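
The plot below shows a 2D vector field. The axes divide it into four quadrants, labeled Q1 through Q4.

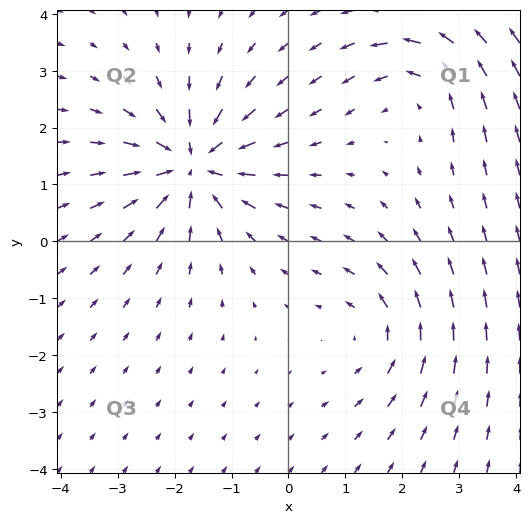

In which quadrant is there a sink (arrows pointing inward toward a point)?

Q2

The sink sits at approximately (-1.7, 1.3), which lies in quadrant Q2. The divergence there is about -5, negative as expected for a sink.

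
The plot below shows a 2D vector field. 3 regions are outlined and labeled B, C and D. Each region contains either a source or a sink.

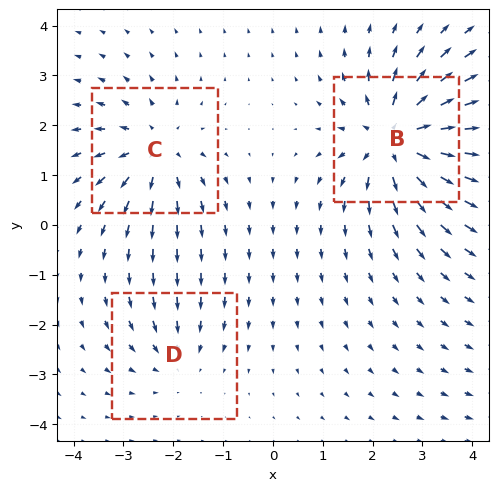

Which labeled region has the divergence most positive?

Divergence at each region's feature centre — B: about +5, C: about +3, D: about -2. Region B is most positive.

B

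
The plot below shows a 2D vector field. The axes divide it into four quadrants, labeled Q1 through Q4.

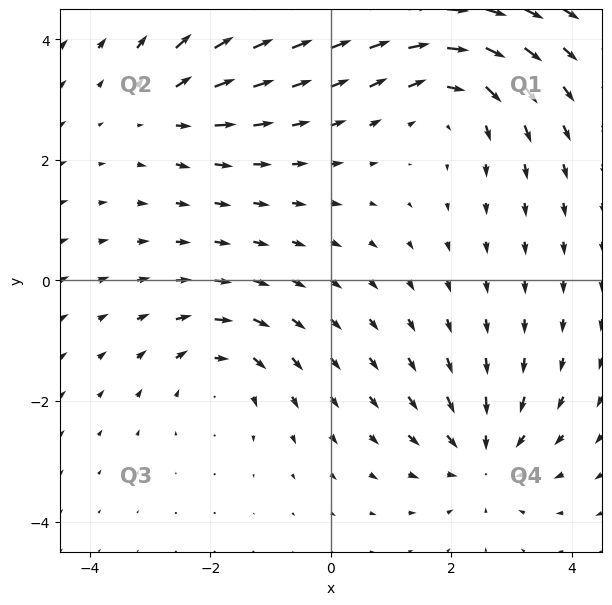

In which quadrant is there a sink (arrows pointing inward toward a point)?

The sink sits at approximately (2.5, -3.0), which lies in quadrant Q4. The divergence there is about -5, negative as expected for a sink.

Q4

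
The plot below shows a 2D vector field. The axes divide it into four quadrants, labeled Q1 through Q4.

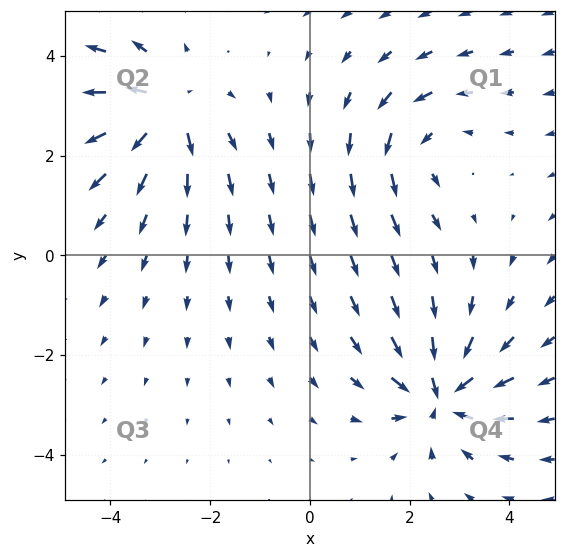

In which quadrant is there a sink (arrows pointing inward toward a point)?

Q4

The sink sits at approximately (2.6, -2.8), which lies in quadrant Q4. The divergence there is about -5, negative as expected for a sink.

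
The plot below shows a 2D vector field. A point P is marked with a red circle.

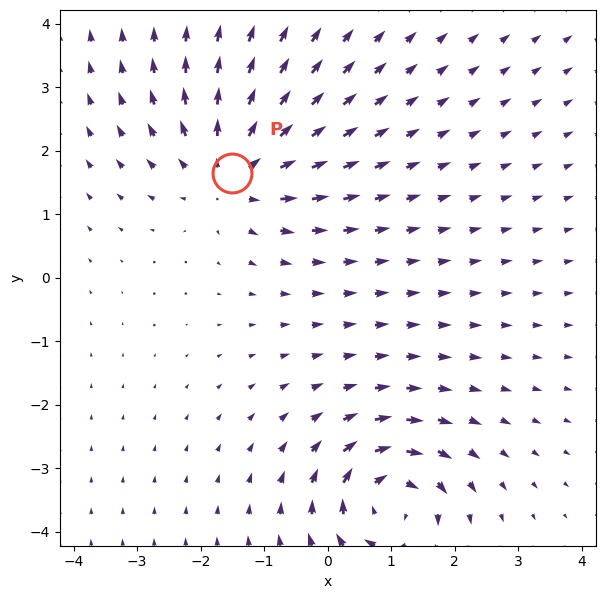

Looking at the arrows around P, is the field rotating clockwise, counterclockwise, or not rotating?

not rotating

Near P at (-1.5, 1.7) the arrows show no circulation. The curl there is ≈0.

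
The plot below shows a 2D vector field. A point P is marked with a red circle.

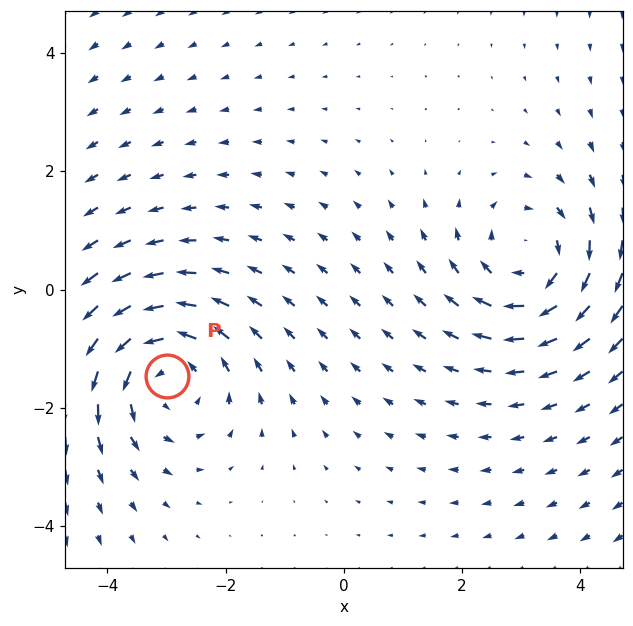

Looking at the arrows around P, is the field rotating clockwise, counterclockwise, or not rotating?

Near P at (-3.0, -1.5) the arrows circulate counterclockwise. The curl (z-component) there is about +3; positive curl means counterclockwise rotation.

counterclockwise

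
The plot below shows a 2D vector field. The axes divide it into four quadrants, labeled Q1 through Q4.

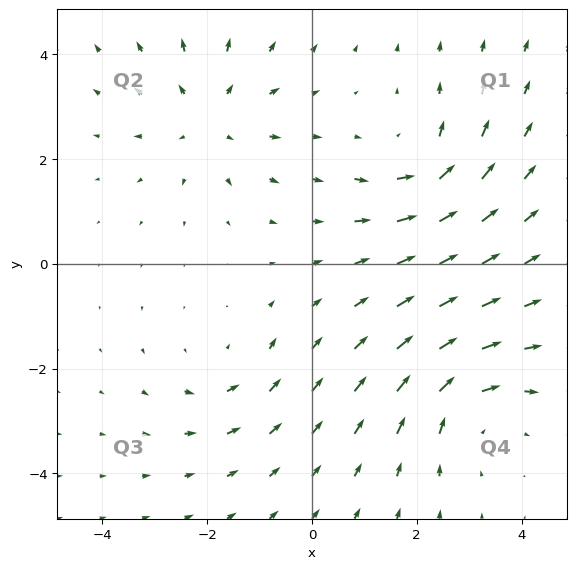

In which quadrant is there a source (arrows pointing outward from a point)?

Q2

The source sits at approximately (-2.0, 2.8), which lies in quadrant Q2. The divergence there is about +4, positive as expected for a source.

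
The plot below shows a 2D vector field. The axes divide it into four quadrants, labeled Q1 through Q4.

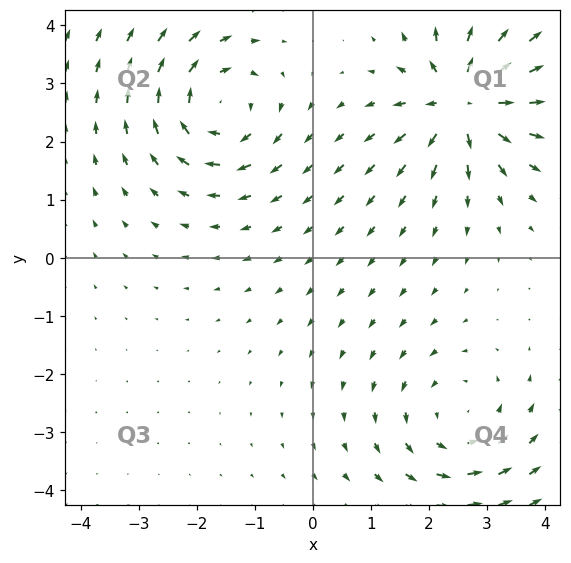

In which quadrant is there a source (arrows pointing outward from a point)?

Q1

The source sits at approximately (2.6, 2.7), which lies in quadrant Q1. The divergence there is about +5, positive as expected for a source.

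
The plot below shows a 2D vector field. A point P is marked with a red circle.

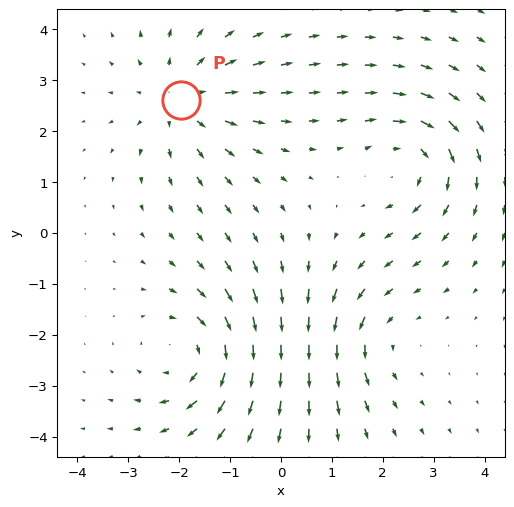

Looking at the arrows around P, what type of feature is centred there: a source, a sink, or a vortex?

At P (-2.0, 2.6) the arrows spread outward. Divergence about +4, curl ≈0 — positive divergence with near-zero curl is a source.

source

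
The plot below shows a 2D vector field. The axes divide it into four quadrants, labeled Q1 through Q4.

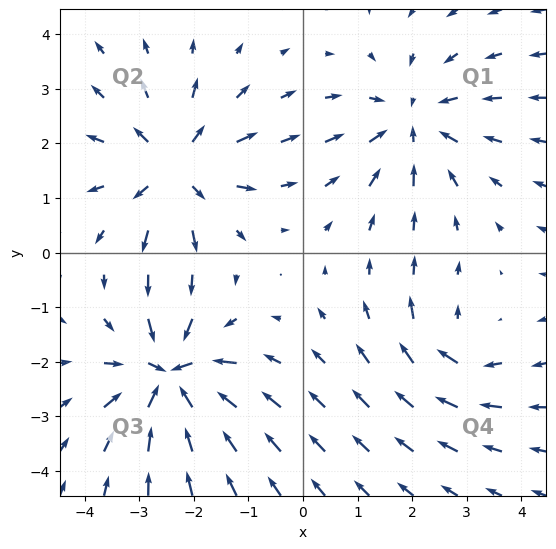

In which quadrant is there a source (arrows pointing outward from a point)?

The source sits at approximately (-2.4, 1.6), which lies in quadrant Q2. The divergence there is about +5, positive as expected for a source.

Q2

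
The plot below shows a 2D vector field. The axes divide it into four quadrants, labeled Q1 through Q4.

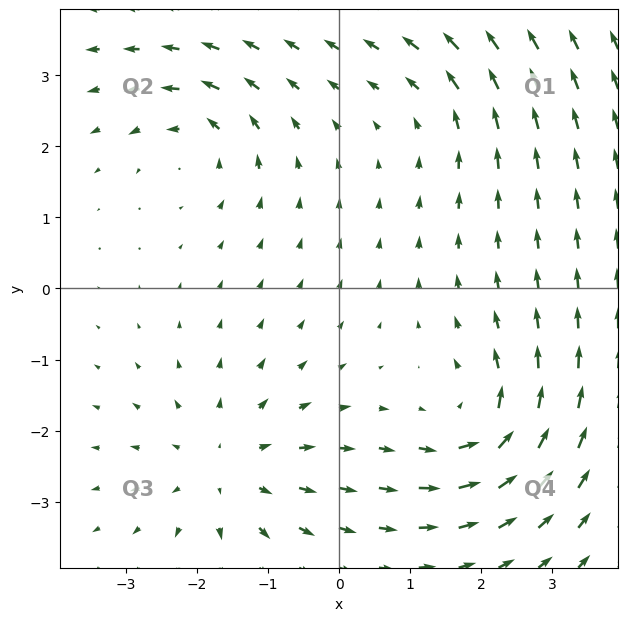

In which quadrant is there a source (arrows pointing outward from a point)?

The source sits at approximately (-1.6, -2.5), which lies in quadrant Q3. The divergence there is about +4, positive as expected for a source.

Q3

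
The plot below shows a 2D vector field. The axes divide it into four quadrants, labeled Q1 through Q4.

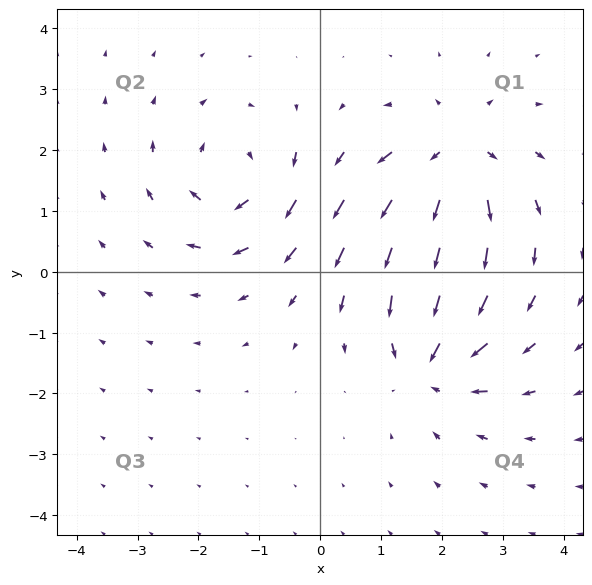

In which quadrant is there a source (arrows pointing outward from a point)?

Q1

The source sits at approximately (2.2, 1.9), which lies in quadrant Q1. The divergence there is about +5, positive as expected for a source.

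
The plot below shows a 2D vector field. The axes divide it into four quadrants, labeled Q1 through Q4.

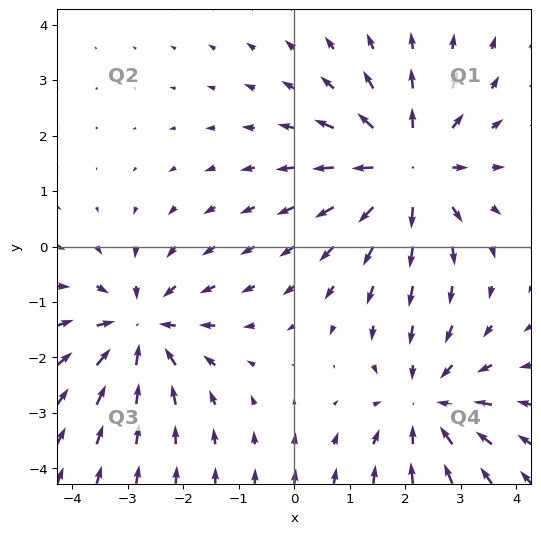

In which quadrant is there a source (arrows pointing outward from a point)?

Q1

The source sits at approximately (2.0, 1.4), which lies in quadrant Q1. The divergence there is about +4, positive as expected for a source.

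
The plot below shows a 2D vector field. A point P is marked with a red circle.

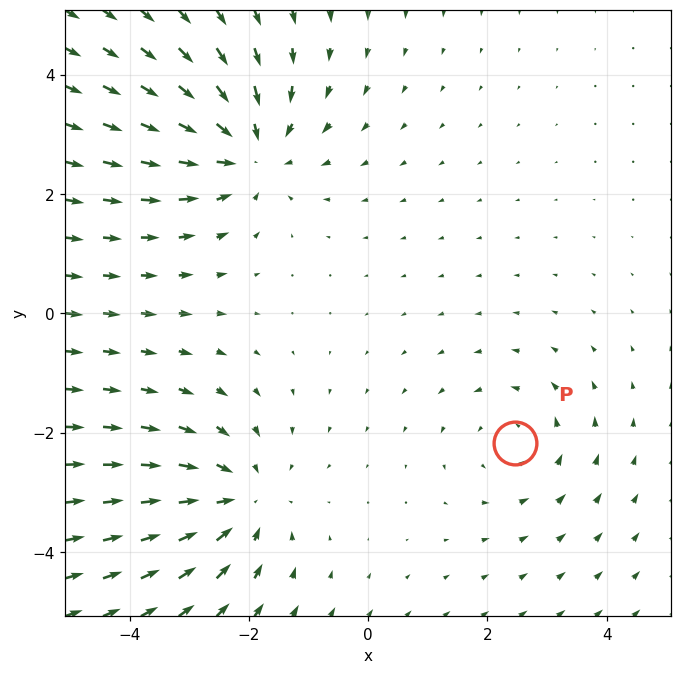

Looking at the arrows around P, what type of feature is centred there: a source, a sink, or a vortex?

vortex

At P (2.5, -2.2) the arrows circulate counterclockwise. Divergence ≈0, curl about +2 — near-zero divergence with nonzero curl is a vortex.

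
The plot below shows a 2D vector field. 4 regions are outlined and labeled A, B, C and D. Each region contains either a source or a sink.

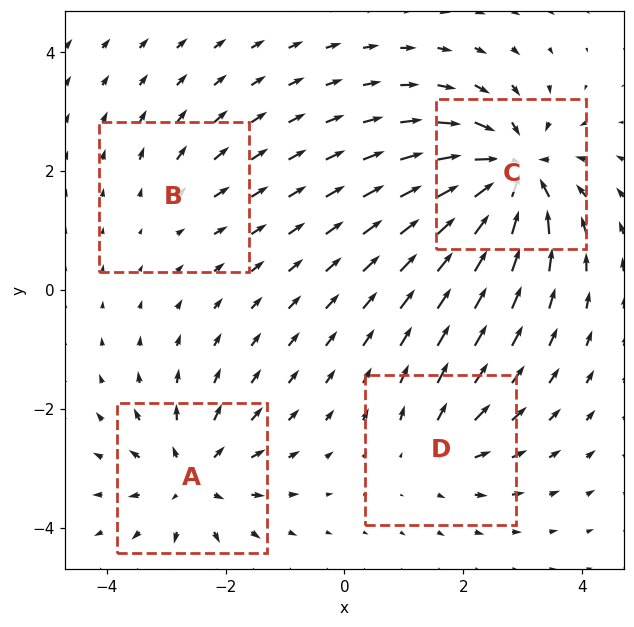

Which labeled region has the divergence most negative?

Divergence at each region's feature centre — A: about +6, B: about +2, C: about -9, D: about +4. Region C is most negative.

C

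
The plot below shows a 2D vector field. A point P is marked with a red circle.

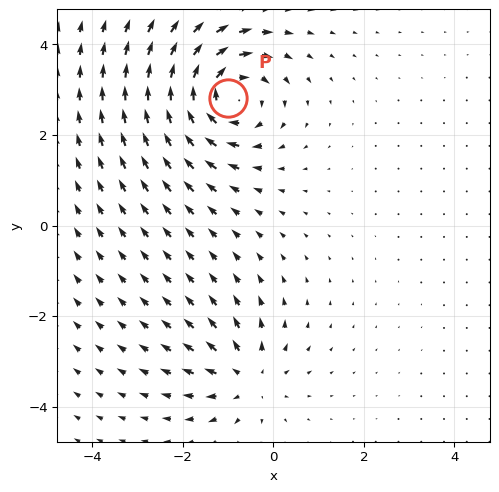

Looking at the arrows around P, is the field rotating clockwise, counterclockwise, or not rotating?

clockwise

Near P at (-1.0, 2.8) the arrows circulate clockwise. The curl (z-component) there is about -5; negative curl means clockwise rotation.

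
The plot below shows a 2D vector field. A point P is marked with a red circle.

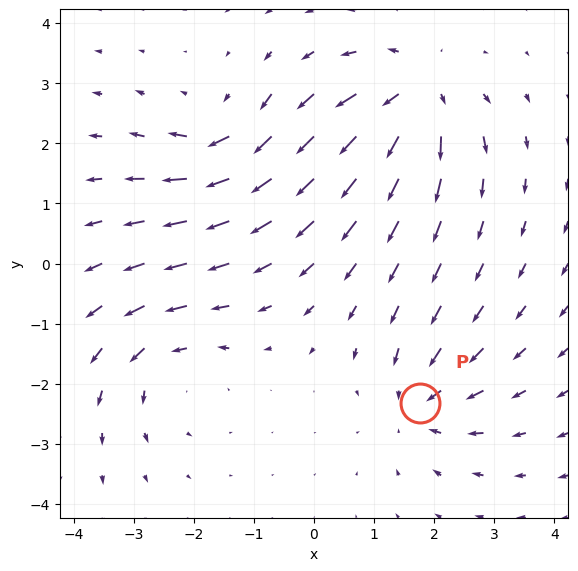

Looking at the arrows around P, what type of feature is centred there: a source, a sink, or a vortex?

sink

At P (1.8, -2.3) the arrows converge inward. Divergence about -4, curl ≈0 — negative divergence with near-zero curl is a sink.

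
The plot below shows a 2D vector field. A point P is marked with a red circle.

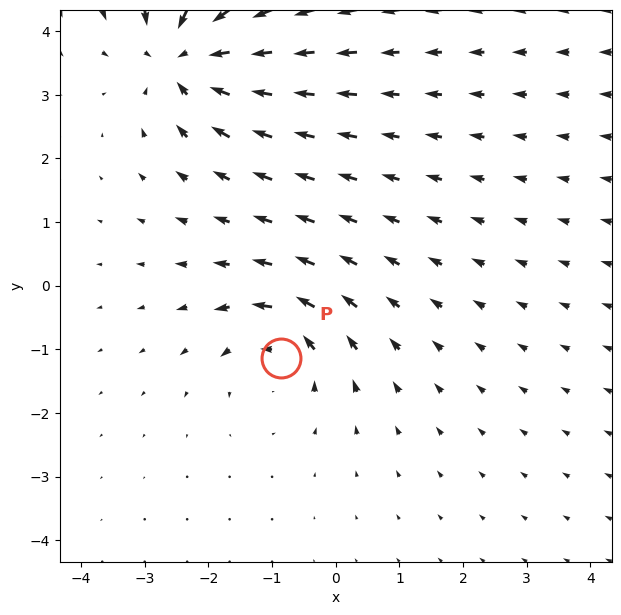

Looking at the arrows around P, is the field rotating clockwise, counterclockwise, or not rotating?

counterclockwise

Near P at (-0.9, -1.1) the arrows circulate counterclockwise. The curl (z-component) there is about +4; positive curl means counterclockwise rotation.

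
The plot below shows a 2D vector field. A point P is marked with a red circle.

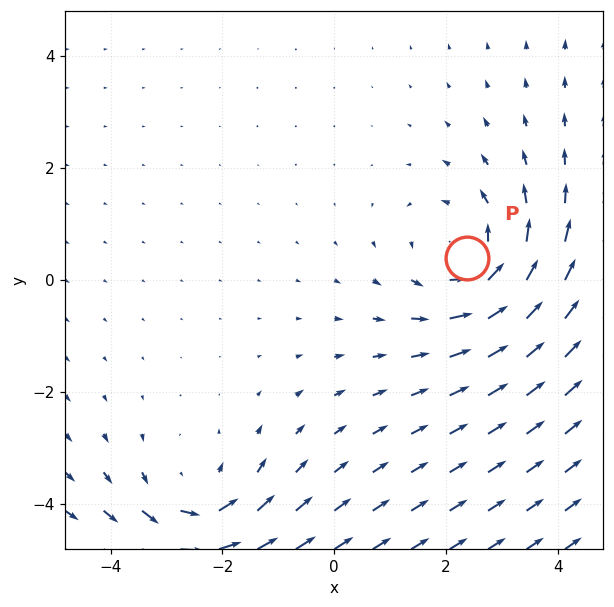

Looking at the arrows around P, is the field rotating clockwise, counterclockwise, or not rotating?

Near P at (2.4, 0.4) the arrows circulate counterclockwise. The curl (z-component) there is about +3; positive curl means counterclockwise rotation.

counterclockwise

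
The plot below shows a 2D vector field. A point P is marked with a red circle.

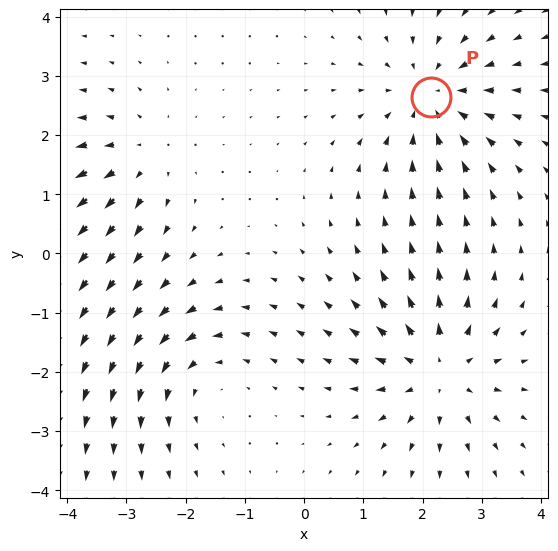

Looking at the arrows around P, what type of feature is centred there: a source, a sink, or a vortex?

At P (2.1, 2.6) the arrows converge inward. Divergence about -4, curl ≈0 — negative divergence with near-zero curl is a sink.

sink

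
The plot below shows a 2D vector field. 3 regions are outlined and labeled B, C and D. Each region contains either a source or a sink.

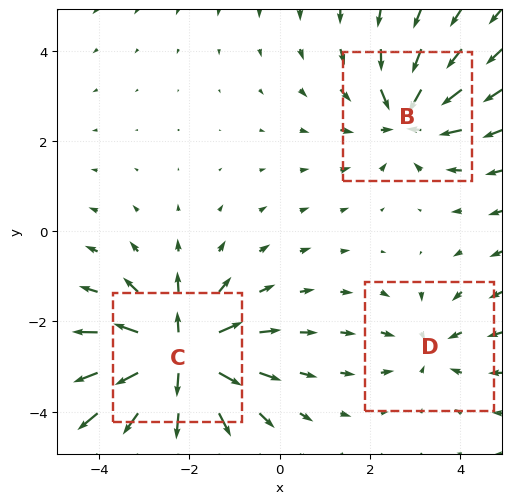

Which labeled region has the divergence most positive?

C

Divergence at each region's feature centre — B: about -3, C: about +5, D: about -2. Region C is most positive.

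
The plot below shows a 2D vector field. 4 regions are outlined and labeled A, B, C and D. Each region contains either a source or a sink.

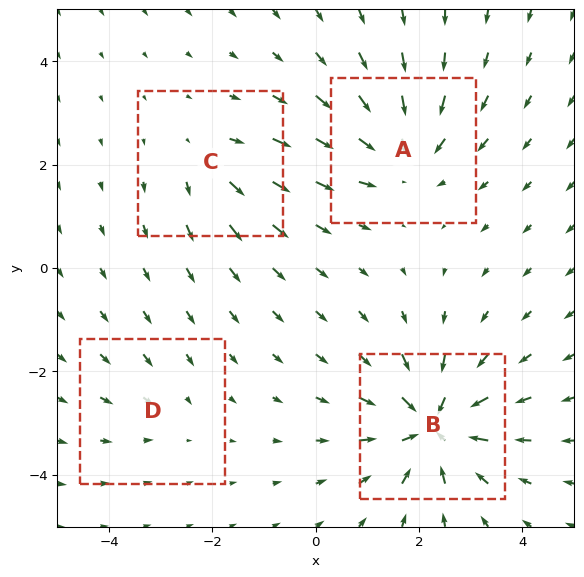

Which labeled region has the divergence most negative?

Divergence at each region's feature centre — A: about -5, B: about -8, C: about +3, D: about -2. Region B is most negative.

B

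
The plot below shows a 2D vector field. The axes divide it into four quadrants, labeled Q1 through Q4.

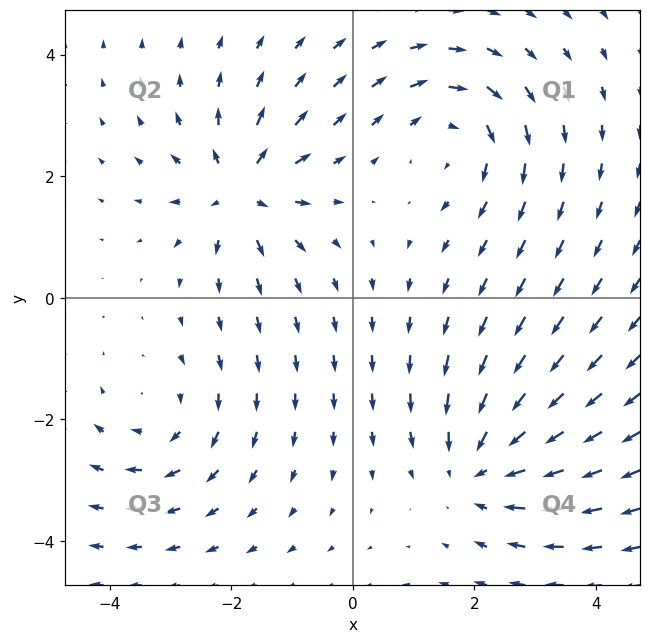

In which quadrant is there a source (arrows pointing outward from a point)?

The source sits at approximately (-1.8, 1.8), which lies in quadrant Q2. The divergence there is about +5, positive as expected for a source.

Q2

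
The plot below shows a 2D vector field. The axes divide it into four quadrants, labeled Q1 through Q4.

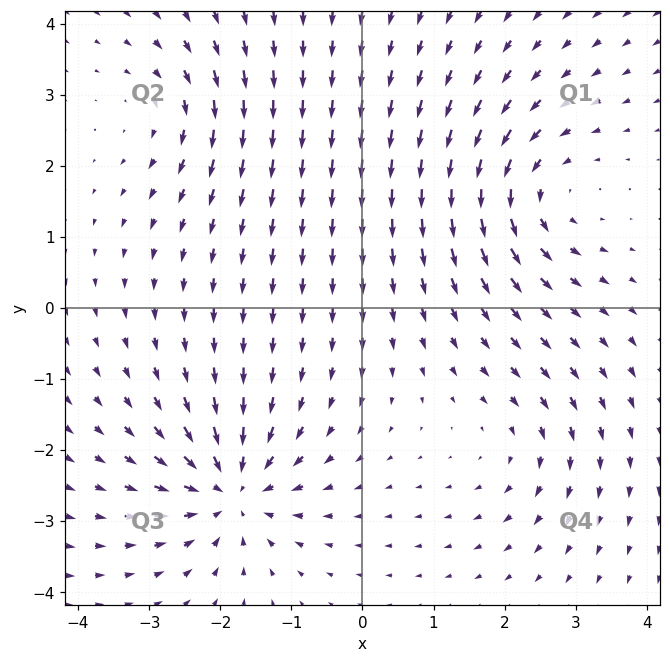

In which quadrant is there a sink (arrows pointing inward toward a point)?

Q3

The sink sits at approximately (-1.8, -2.6), which lies in quadrant Q3. The divergence there is about -7, negative as expected for a sink.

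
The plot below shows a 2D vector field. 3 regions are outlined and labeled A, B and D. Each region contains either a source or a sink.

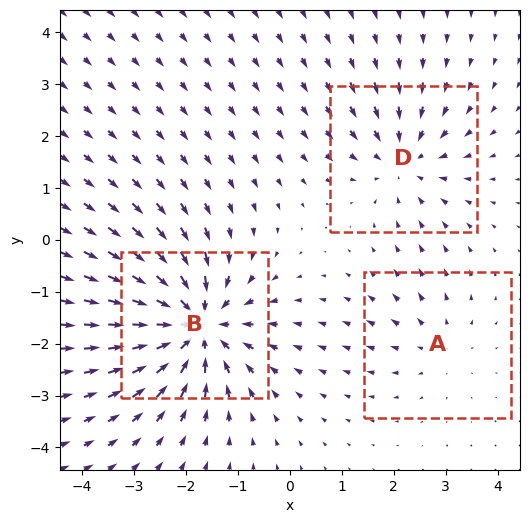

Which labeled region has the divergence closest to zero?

A

Divergence at each region's feature centre — A: about +2, B: about -5, D: about -3. Region A is closest to zero.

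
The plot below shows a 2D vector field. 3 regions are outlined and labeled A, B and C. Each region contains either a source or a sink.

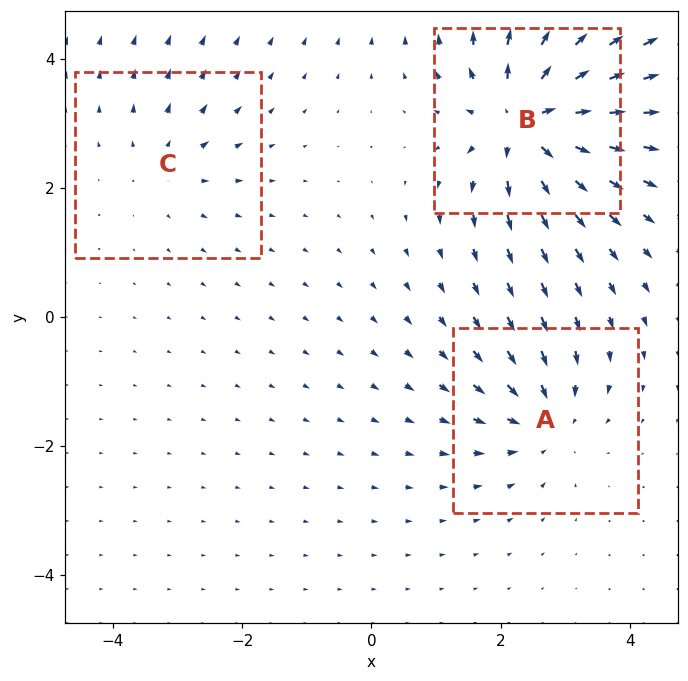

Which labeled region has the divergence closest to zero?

C

Divergence at each region's feature centre — A: about -4, B: about +6, C: about +2. Region C is closest to zero.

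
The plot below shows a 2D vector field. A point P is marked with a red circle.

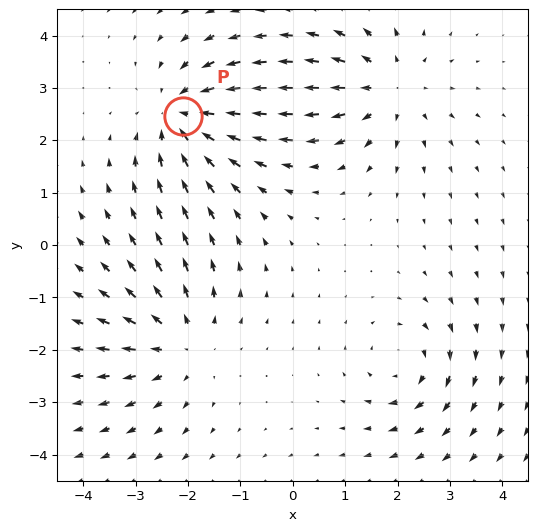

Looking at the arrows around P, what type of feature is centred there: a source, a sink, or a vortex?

sink

At P (-2.1, 2.5) the arrows converge inward. Divergence about -5, curl ≈0 — negative divergence with near-zero curl is a sink.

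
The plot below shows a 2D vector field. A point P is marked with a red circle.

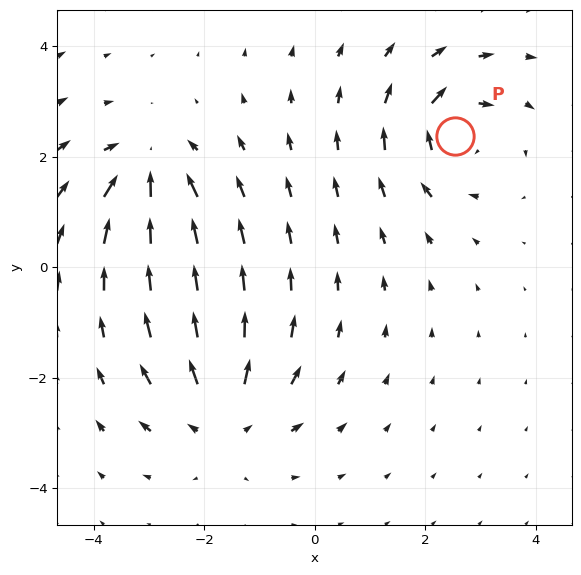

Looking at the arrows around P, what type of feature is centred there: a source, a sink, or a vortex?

vortex

At P (2.5, 2.4) the arrows circulate clockwise. Divergence ≈0, curl about -4 — near-zero divergence with nonzero curl is a vortex.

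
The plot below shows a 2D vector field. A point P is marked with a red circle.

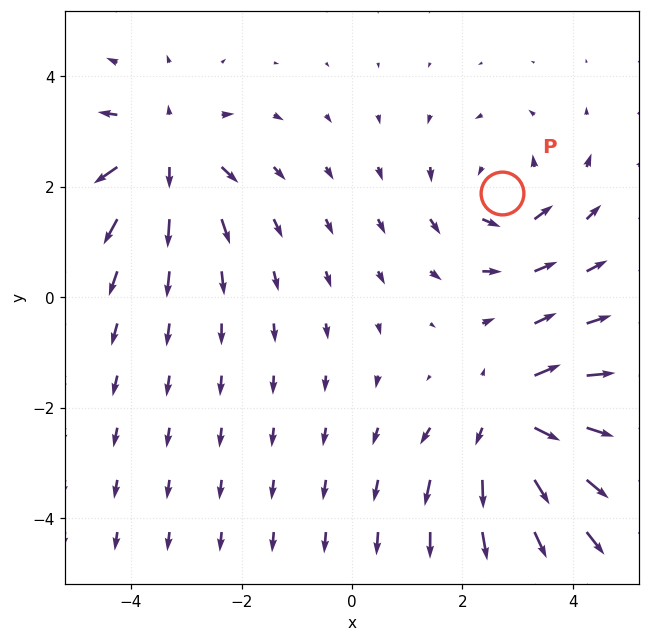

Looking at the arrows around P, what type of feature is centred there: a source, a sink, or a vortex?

At P (2.7, 1.9) the arrows circulate counterclockwise. Divergence ≈0, curl about +3 — near-zero divergence with nonzero curl is a vortex.

vortex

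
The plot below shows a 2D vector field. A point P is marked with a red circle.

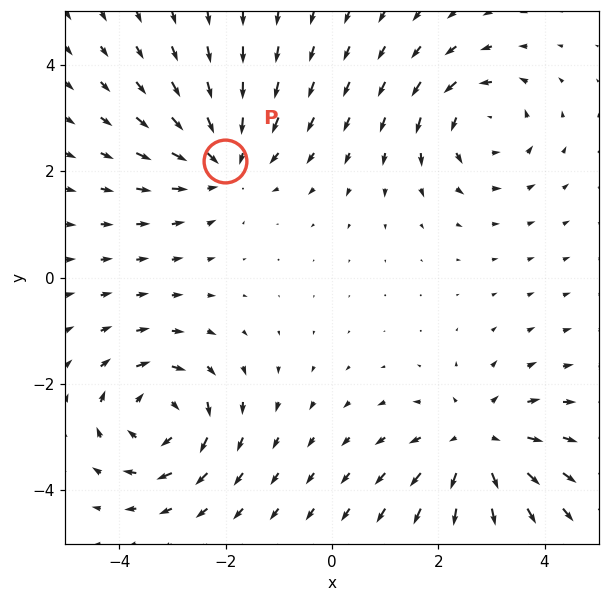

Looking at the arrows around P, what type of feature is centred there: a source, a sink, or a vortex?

sink

At P (-2.0, 2.2) the arrows converge inward. Divergence about -4, curl ≈0 — negative divergence with near-zero curl is a sink.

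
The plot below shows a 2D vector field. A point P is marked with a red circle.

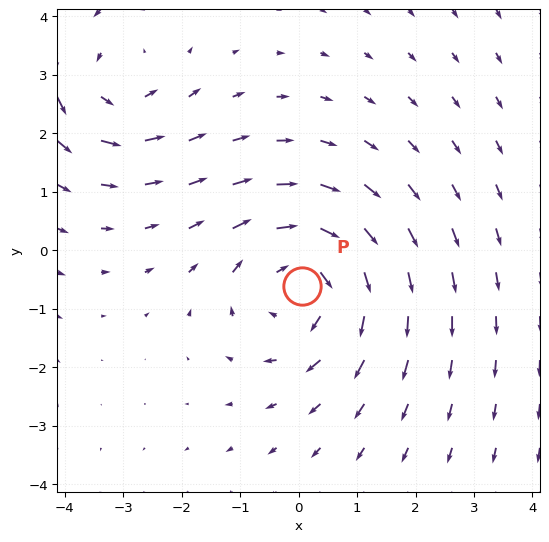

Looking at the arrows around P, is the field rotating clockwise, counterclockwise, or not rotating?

clockwise

Near P at (0.1, -0.6) the arrows circulate clockwise. The curl (z-component) there is about -3; negative curl means clockwise rotation.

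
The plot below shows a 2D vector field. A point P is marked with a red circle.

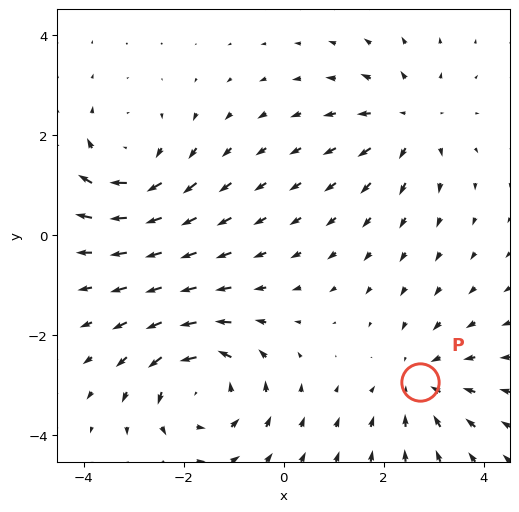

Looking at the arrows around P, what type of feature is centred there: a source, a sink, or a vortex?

sink

At P (2.7, -2.9) the arrows converge inward. Divergence about -3, curl ≈0 — negative divergence with near-zero curl is a sink.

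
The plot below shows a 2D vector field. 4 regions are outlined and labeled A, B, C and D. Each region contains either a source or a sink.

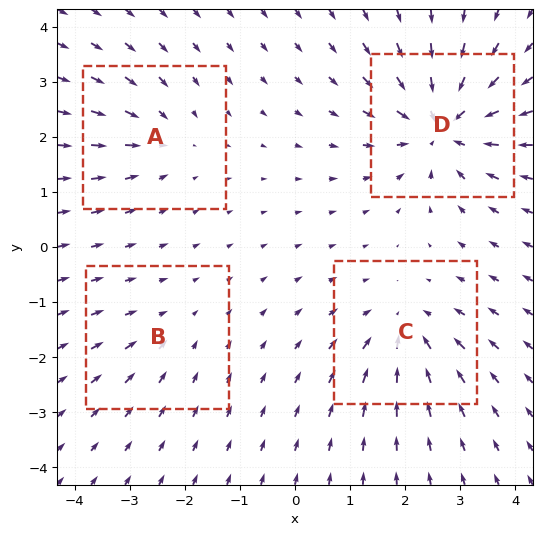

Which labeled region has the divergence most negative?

D

Divergence at each region's feature centre — A: about -4, B: about -2, C: about -5, D: about -8. Region D is most negative.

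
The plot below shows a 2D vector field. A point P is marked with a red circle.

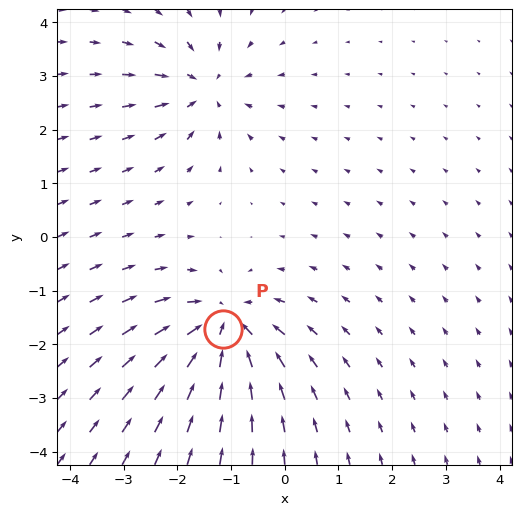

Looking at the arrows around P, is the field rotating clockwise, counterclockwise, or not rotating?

Near P at (-1.1, -1.7) the arrows show no circulation. The curl there is ≈0.

not rotating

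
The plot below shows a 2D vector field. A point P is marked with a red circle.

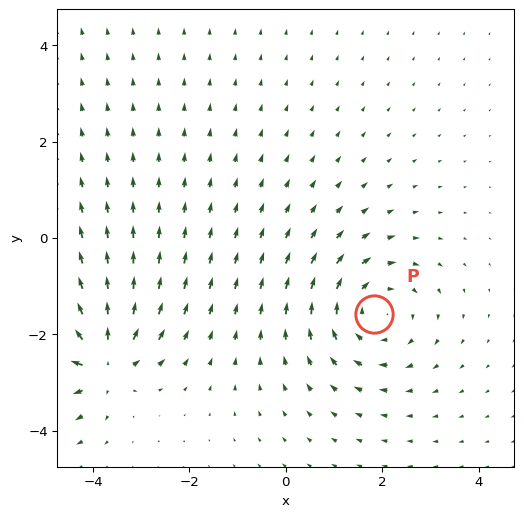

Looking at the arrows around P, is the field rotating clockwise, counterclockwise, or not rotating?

Near P at (1.8, -1.6) the arrows circulate clockwise. The curl (z-component) there is about -4; negative curl means clockwise rotation.

clockwise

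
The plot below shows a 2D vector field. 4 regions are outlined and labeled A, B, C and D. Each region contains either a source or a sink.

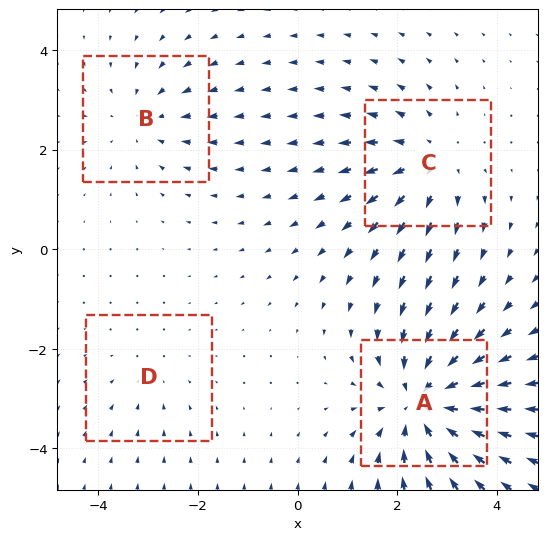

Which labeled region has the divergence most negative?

Divergence at each region's feature centre — A: about -6, B: about -3, C: about +4, D: about -2. Region A is most negative.

A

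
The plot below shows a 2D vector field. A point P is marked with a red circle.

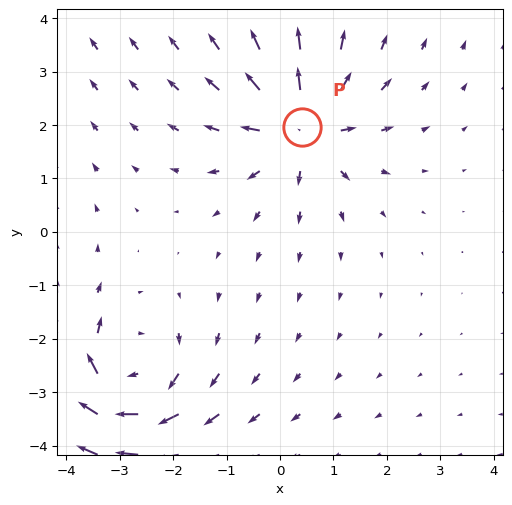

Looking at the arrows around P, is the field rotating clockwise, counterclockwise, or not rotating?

Near P at (0.4, 2.0) the arrows show no circulation. The curl there is ≈0.

not rotating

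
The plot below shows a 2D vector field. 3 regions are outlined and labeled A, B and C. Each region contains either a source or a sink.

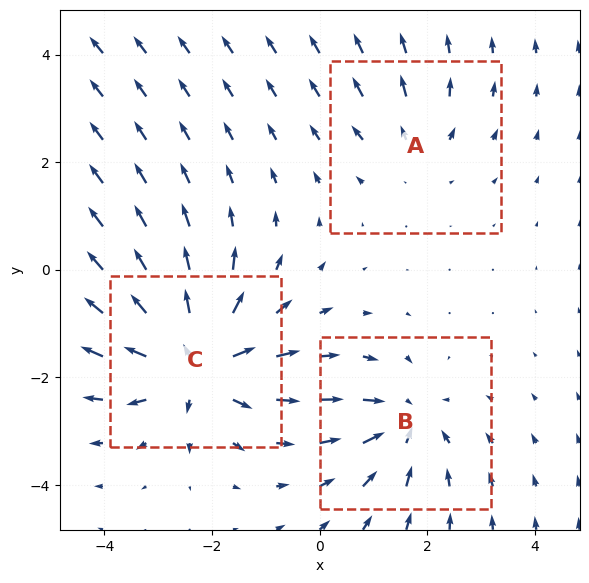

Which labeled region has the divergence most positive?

Divergence at each region's feature centre — A: about +2, B: about -3, C: about +5. Region C is most positive.

C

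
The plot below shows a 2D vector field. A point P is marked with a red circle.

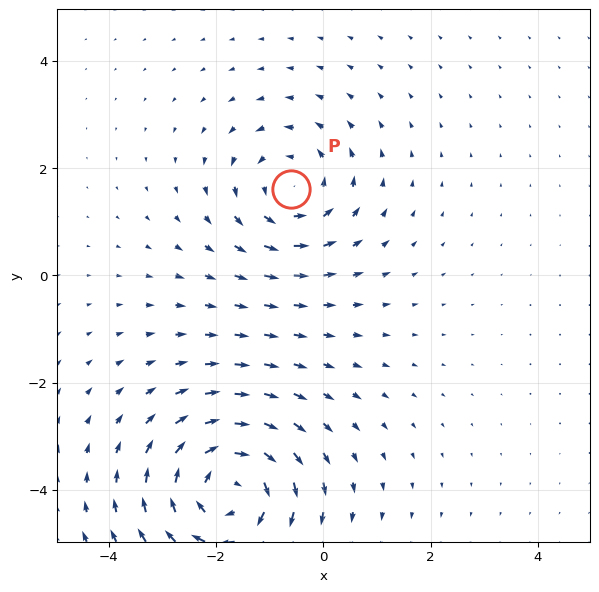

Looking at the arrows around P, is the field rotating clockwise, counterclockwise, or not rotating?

Near P at (-0.6, 1.6) the arrows circulate counterclockwise. The curl (z-component) there is about +3; positive curl means counterclockwise rotation.

counterclockwise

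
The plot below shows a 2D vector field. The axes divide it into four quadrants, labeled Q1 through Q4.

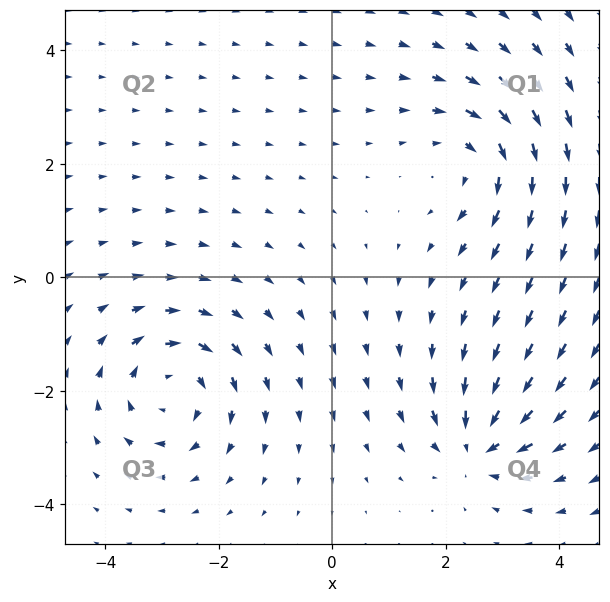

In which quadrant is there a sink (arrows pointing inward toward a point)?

The sink sits at approximately (2.6, -3.0), which lies in quadrant Q4. The divergence there is about -4, negative as expected for a sink.

Q4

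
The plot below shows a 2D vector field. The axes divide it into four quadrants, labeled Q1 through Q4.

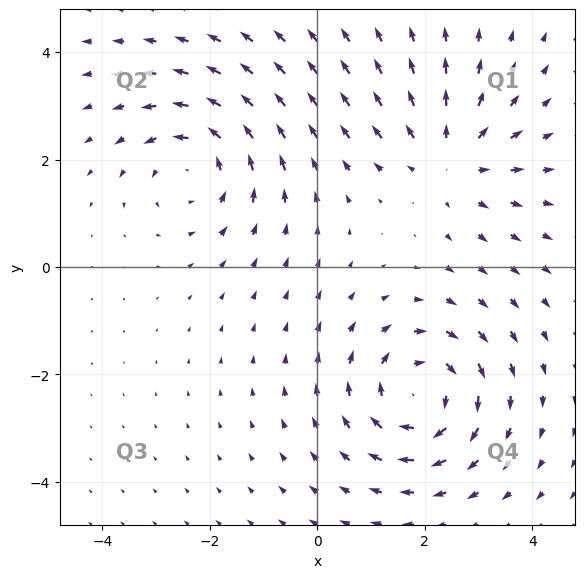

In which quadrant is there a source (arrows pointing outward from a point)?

Q1

The source sits at approximately (2.5, 2.0), which lies in quadrant Q1. The divergence there is about +2, positive as expected for a source.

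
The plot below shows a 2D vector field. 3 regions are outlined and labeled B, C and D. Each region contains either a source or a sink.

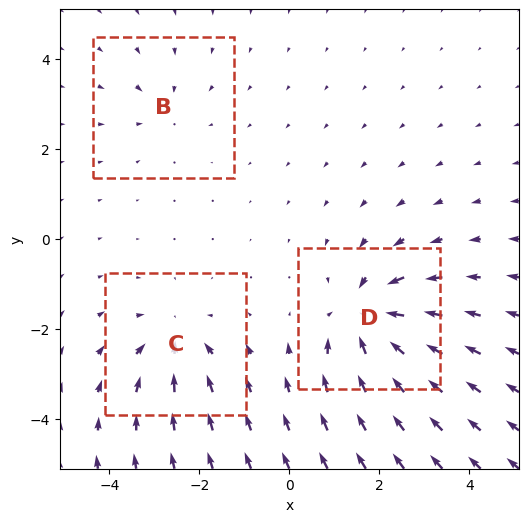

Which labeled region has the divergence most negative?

Divergence at each region's feature centre — B: about -2, C: about -4, D: about -6. Region D is most negative.

D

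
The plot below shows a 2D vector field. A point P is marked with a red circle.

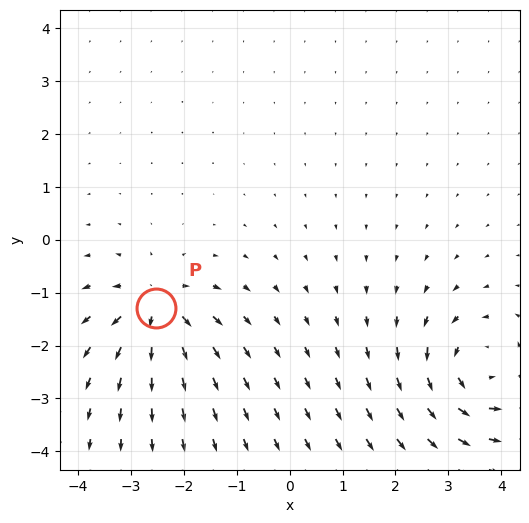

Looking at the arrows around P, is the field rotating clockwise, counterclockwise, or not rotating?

not rotating

Near P at (-2.5, -1.3) the arrows show no circulation. The curl there is ≈0.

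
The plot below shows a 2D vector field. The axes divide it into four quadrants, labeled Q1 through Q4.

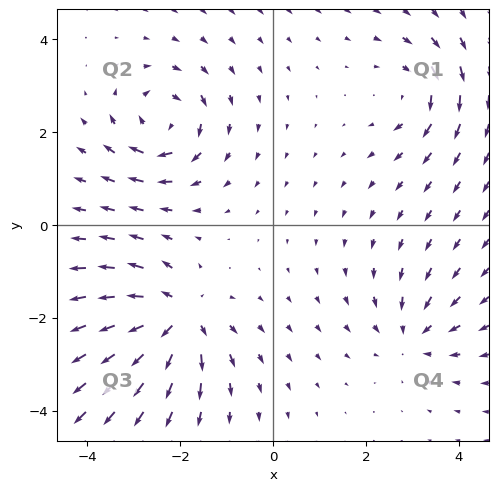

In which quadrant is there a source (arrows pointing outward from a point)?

Q3

The source sits at approximately (-2.0, -2.0), which lies in quadrant Q3. The divergence there is about +5, positive as expected for a source.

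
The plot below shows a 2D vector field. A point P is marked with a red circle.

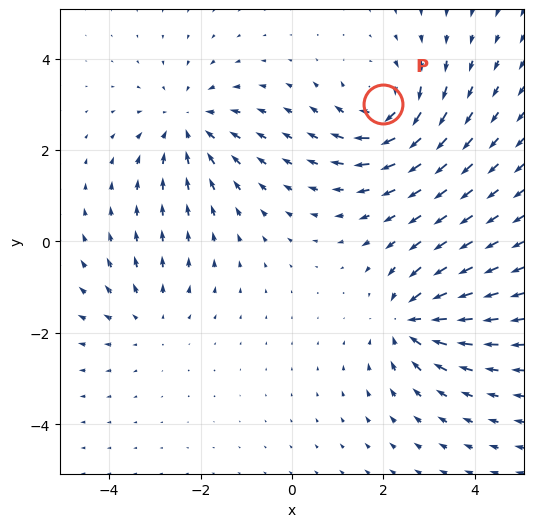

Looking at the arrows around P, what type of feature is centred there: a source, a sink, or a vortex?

At P (2.0, 3.0) the arrows circulate clockwise. Divergence ≈0, curl about -6 — near-zero divergence with nonzero curl is a vortex.

vortex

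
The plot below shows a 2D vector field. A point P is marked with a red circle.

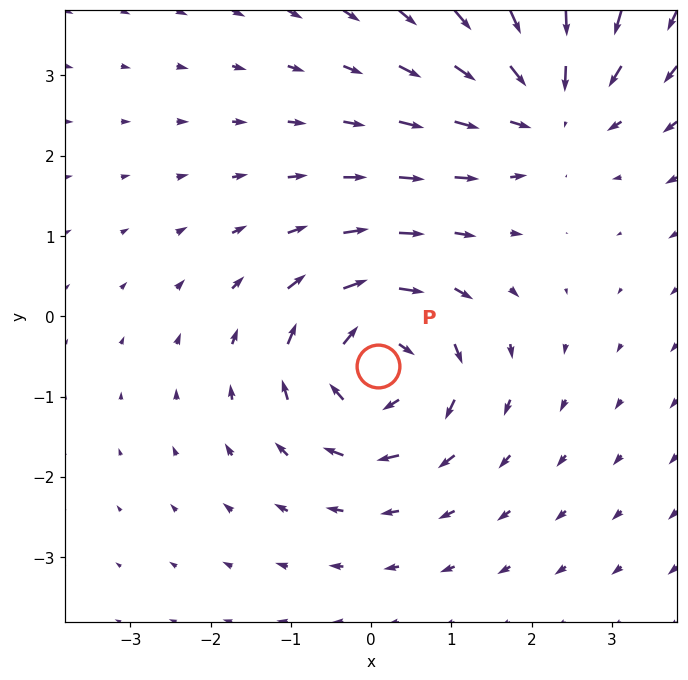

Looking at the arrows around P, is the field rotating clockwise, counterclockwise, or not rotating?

Near P at (0.1, -0.6) the arrows circulate clockwise. The curl (z-component) there is about -4; negative curl means clockwise rotation.

clockwise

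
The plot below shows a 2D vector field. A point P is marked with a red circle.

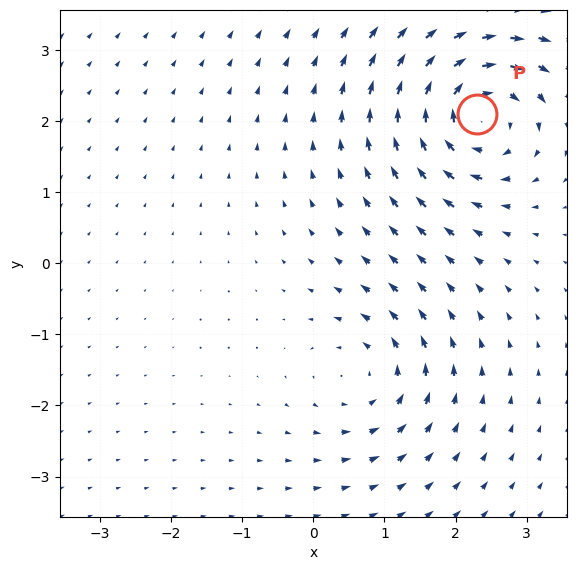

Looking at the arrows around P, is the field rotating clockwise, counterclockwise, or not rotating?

clockwise

Near P at (2.3, 2.1) the arrows circulate clockwise. The curl (z-component) there is about -6; negative curl means clockwise rotation.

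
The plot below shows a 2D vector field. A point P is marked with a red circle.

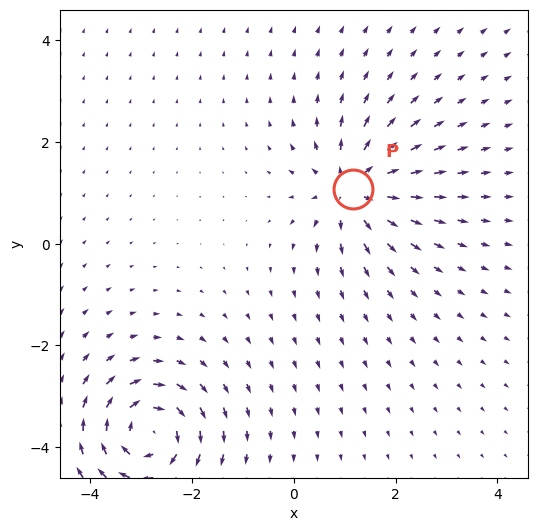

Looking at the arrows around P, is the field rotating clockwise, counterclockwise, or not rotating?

Near P at (1.2, 1.1) the arrows show no circulation. The curl there is ≈0.

not rotating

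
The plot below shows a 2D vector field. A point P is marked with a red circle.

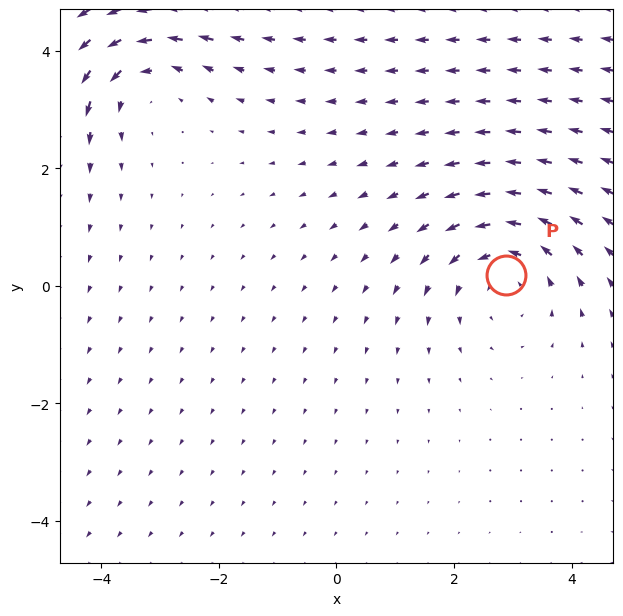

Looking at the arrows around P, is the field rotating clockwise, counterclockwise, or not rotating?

Near P at (2.9, 0.2) the arrows circulate counterclockwise. The curl (z-component) there is about +3; positive curl means counterclockwise rotation.

counterclockwise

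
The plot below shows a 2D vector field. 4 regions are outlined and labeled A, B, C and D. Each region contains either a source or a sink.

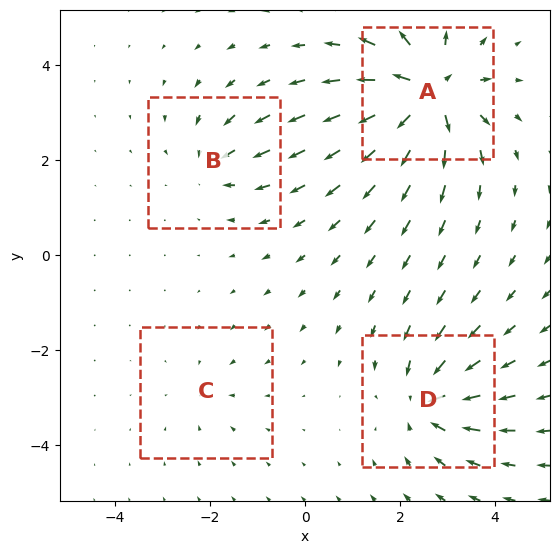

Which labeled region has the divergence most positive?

Divergence at each region's feature centre — A: about +9, B: about -4, C: about -2, D: about -6. Region A is most positive.

A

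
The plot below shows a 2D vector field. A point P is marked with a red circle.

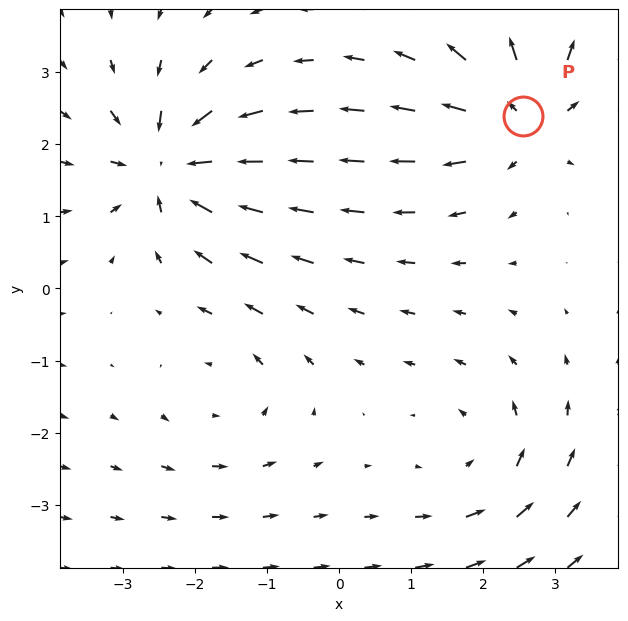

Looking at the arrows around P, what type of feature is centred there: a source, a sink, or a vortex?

At P (2.5, 2.4) the arrows spread outward. Divergence about +4, curl ≈0 — positive divergence with near-zero curl is a source.

source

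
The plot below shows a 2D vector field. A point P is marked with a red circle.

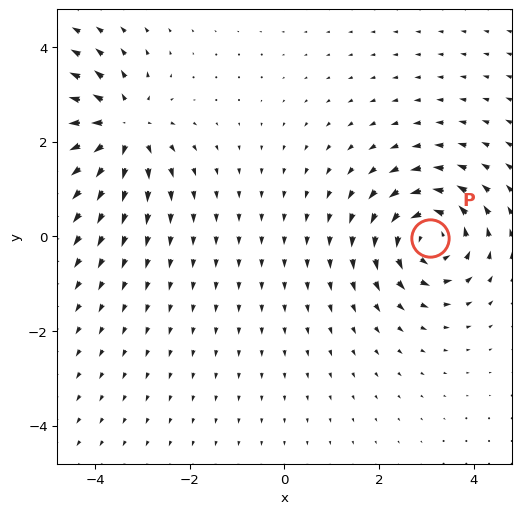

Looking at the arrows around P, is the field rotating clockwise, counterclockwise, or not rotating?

Near P at (3.1, -0.0) the arrows circulate counterclockwise. The curl (z-component) there is about +6; positive curl means counterclockwise rotation.

counterclockwise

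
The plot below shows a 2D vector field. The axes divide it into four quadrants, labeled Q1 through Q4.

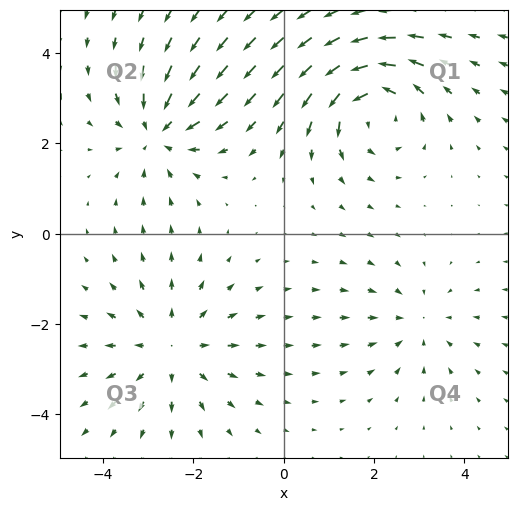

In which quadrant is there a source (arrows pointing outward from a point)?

The source sits at approximately (-2.5, -2.5), which lies in quadrant Q3. The divergence there is about +3, positive as expected for a source.

Q3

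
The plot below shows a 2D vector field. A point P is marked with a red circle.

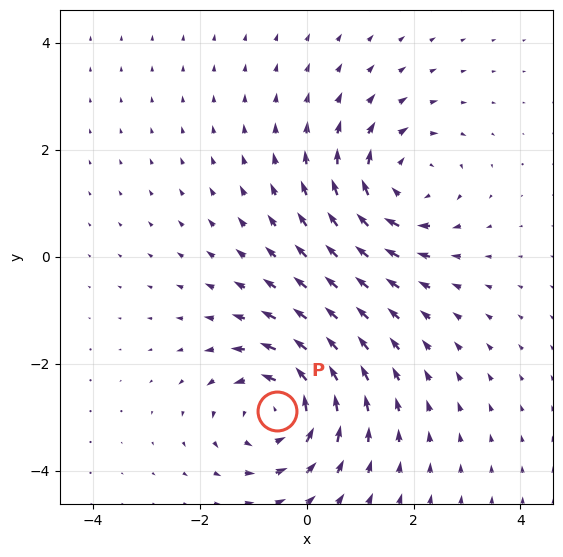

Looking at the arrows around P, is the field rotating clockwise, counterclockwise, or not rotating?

counterclockwise

Near P at (-0.6, -2.9) the arrows circulate counterclockwise. The curl (z-component) there is about +5; positive curl means counterclockwise rotation.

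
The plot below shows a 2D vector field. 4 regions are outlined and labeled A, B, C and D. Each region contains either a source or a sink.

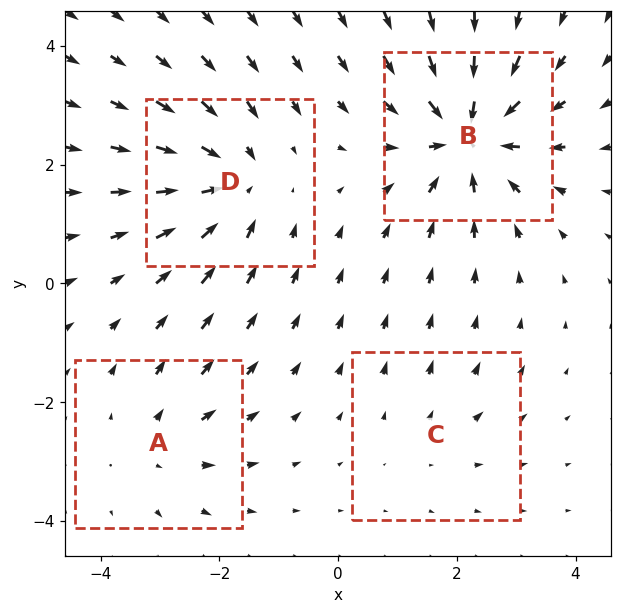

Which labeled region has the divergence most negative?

B

Divergence at each region's feature centre — A: about +3, B: about -8, C: about +2, D: about -5. Region B is most negative.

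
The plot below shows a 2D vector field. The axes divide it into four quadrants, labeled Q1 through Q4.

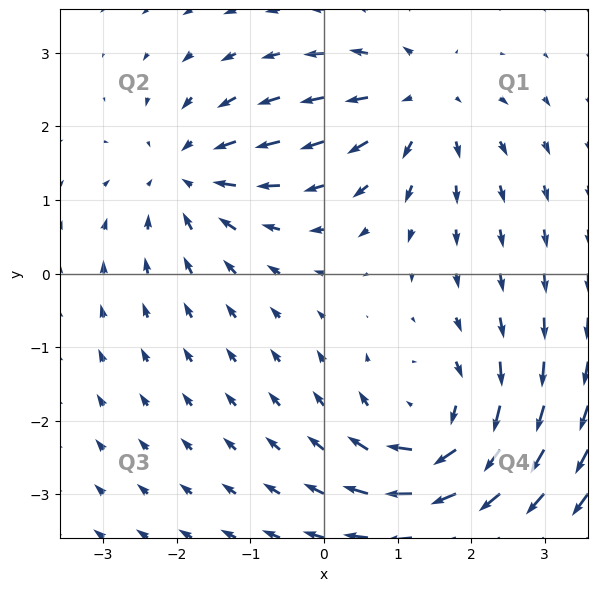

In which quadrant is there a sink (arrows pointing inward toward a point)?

Q2

The sink sits at approximately (-1.8, 1.3), which lies in quadrant Q2. The divergence there is about -3, negative as expected for a sink.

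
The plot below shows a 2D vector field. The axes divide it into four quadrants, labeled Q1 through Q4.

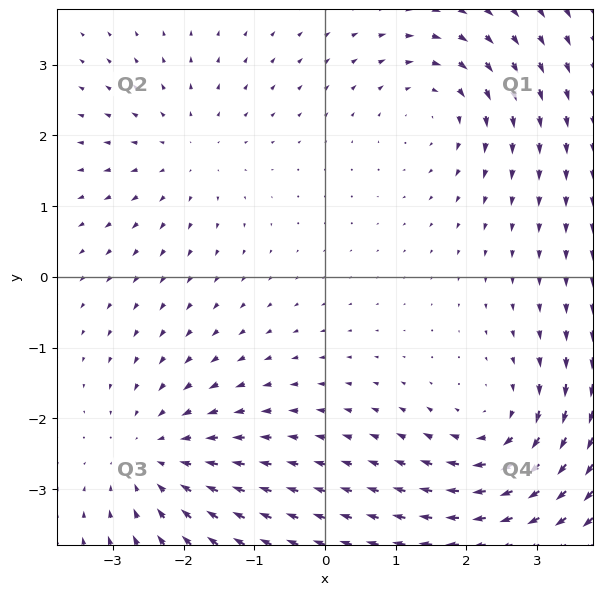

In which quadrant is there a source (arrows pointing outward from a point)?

The source sits at approximately (-1.9, 1.8), which lies in quadrant Q2. The divergence there is about +3, positive as expected for a source.

Q2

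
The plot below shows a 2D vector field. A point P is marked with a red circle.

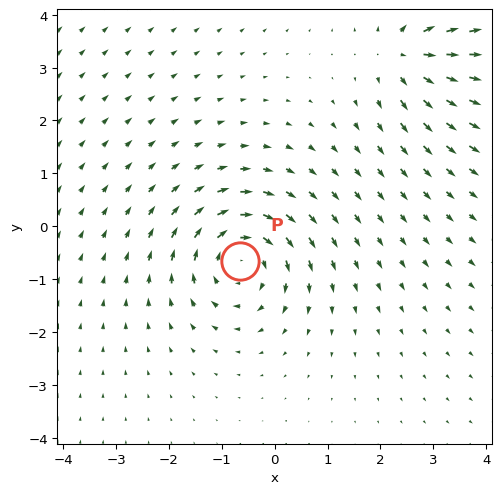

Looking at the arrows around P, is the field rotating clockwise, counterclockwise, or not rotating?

clockwise

Near P at (-0.6, -0.6) the arrows circulate clockwise. The curl (z-component) there is about -5; negative curl means clockwise rotation.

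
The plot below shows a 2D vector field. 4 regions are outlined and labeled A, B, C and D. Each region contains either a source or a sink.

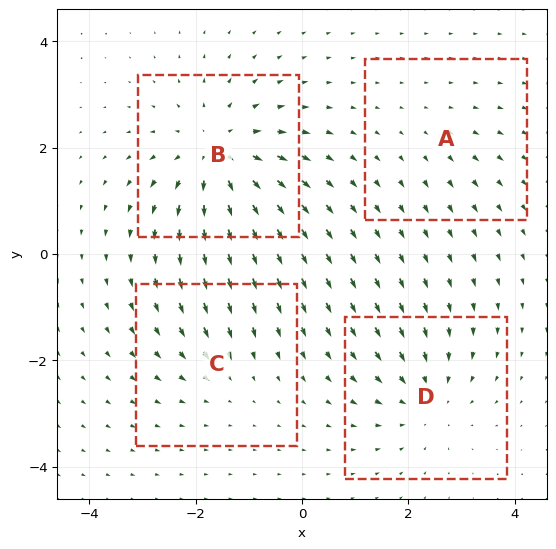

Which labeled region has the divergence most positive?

Divergence at each region's feature centre — A: about +2, B: about +6, C: about -3, D: about -4. Region B is most positive.

B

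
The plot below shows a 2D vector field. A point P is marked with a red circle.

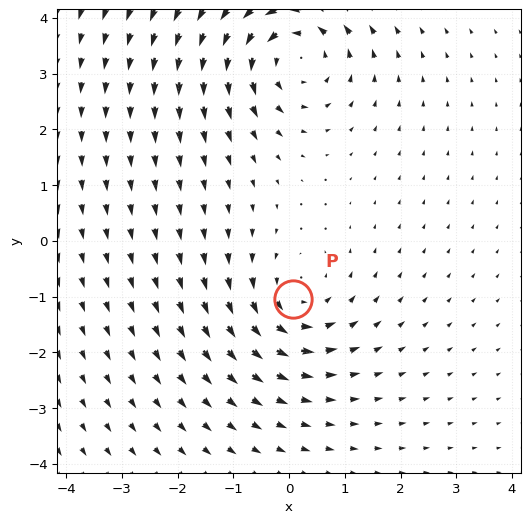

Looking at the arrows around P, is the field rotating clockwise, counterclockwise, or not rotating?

counterclockwise

Near P at (0.1, -1.0) the arrows circulate counterclockwise. The curl (z-component) there is about +3; positive curl means counterclockwise rotation.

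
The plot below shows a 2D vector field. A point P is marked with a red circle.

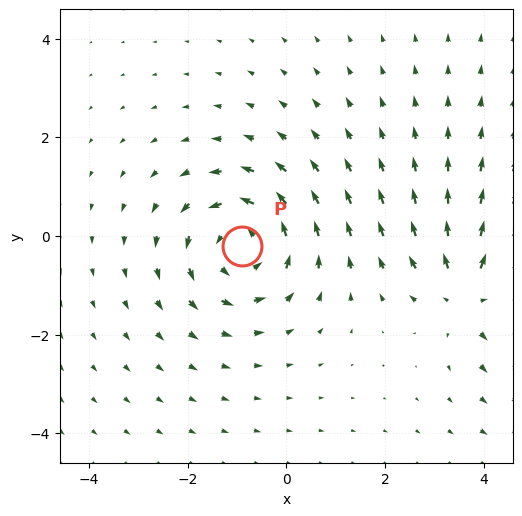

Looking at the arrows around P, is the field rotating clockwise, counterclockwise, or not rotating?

Near P at (-0.9, -0.2) the arrows circulate counterclockwise. The curl (z-component) there is about +3; positive curl means counterclockwise rotation.

counterclockwise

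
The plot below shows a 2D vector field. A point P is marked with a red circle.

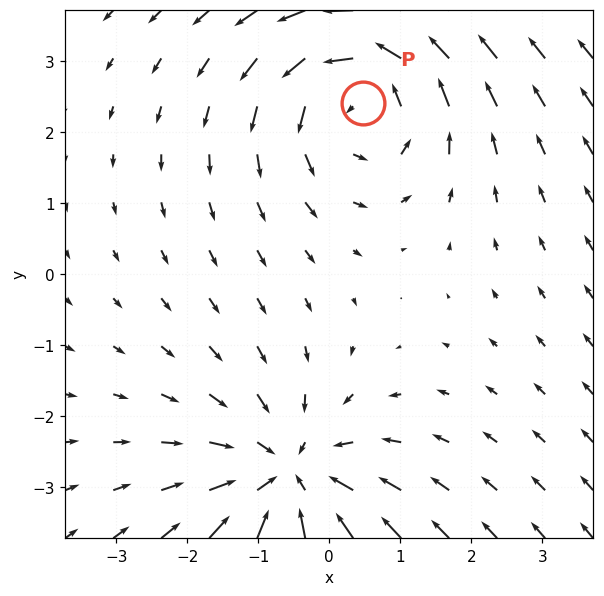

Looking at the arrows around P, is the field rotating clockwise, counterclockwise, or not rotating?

Near P at (0.5, 2.4) the arrows circulate counterclockwise. The curl (z-component) there is about +4; positive curl means counterclockwise rotation.

counterclockwise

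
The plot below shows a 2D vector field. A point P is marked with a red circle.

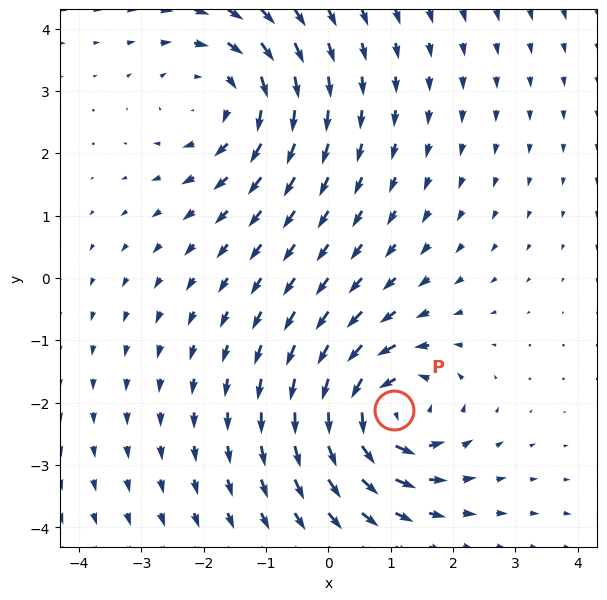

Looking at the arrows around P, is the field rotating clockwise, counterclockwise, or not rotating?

counterclockwise

Near P at (1.1, -2.1) the arrows circulate counterclockwise. The curl (z-component) there is about +5; positive curl means counterclockwise rotation.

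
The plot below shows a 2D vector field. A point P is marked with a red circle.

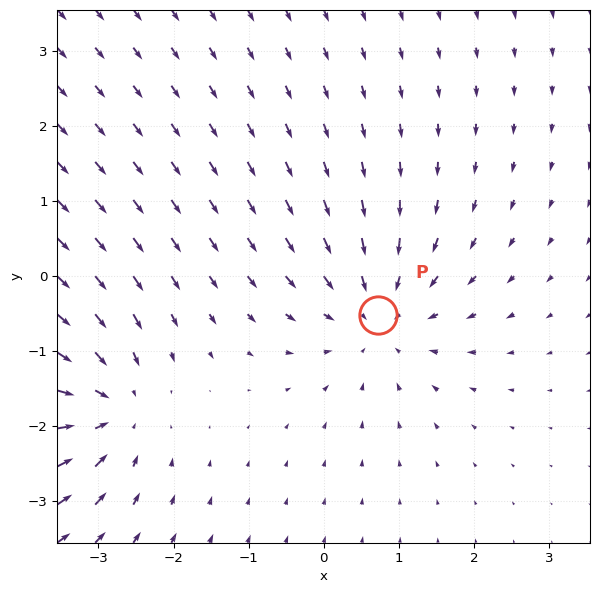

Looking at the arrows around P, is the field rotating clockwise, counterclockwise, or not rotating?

not rotating

Near P at (0.7, -0.5) the arrows show no circulation. The curl there is ≈0.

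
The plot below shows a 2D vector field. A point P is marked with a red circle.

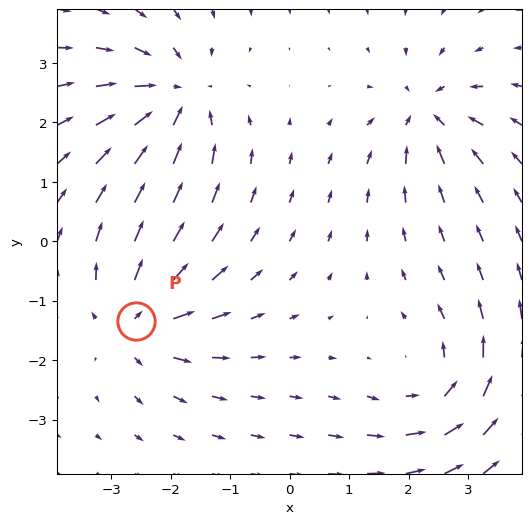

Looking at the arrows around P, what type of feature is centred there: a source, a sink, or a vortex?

At P (-2.6, -1.3) the arrows spread outward. Divergence about +6, curl ≈0 — positive divergence with near-zero curl is a source.

source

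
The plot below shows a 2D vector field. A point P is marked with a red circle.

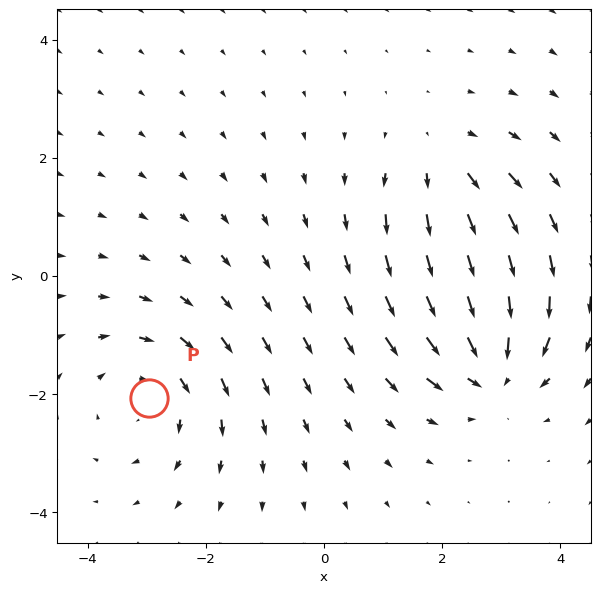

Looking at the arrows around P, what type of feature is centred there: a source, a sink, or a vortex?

vortex

At P (-3.0, -2.1) the arrows circulate clockwise. Divergence ≈0, curl about -4 — near-zero divergence with nonzero curl is a vortex.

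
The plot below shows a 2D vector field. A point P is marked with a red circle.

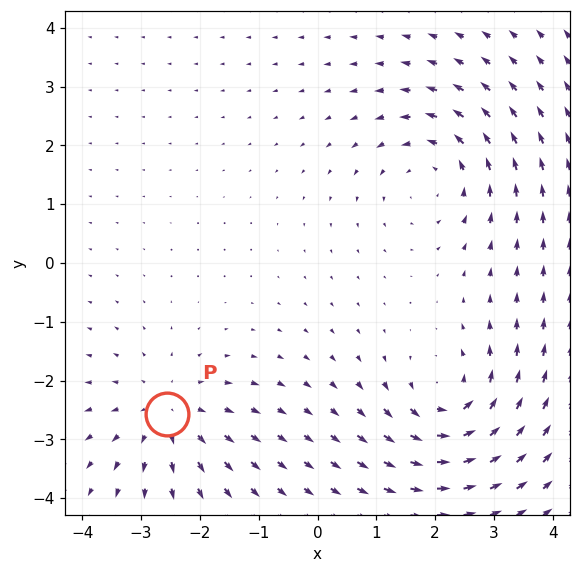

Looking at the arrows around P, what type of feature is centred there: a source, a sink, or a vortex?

At P (-2.6, -2.6) the arrows spread outward. Divergence about +3, curl ≈0 — positive divergence with near-zero curl is a source.

source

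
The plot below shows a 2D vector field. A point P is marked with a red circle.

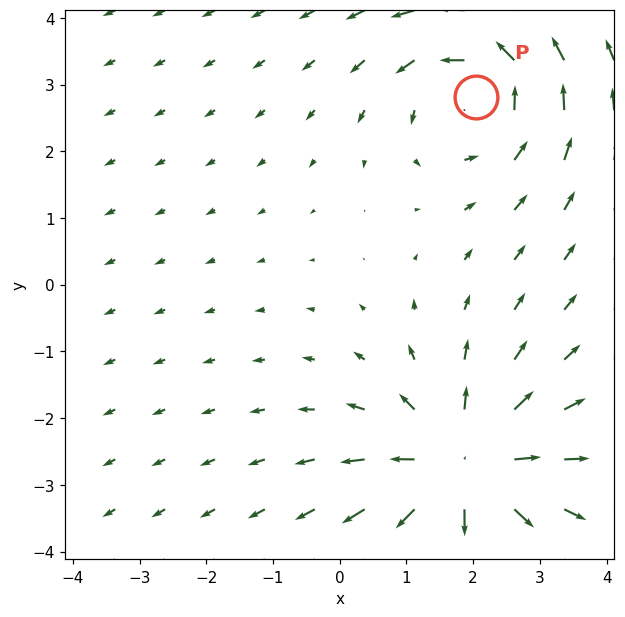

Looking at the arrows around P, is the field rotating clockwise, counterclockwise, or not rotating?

counterclockwise

Near P at (2.0, 2.8) the arrows circulate counterclockwise. The curl (z-component) there is about +4; positive curl means counterclockwise rotation.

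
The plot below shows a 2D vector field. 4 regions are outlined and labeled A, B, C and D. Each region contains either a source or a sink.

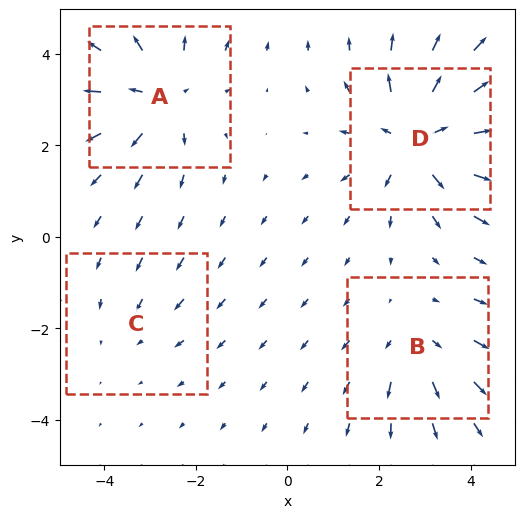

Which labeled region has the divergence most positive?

D

Divergence at each region's feature centre — A: about +5, B: about +3, C: about -2, D: about +6. Region D is most positive.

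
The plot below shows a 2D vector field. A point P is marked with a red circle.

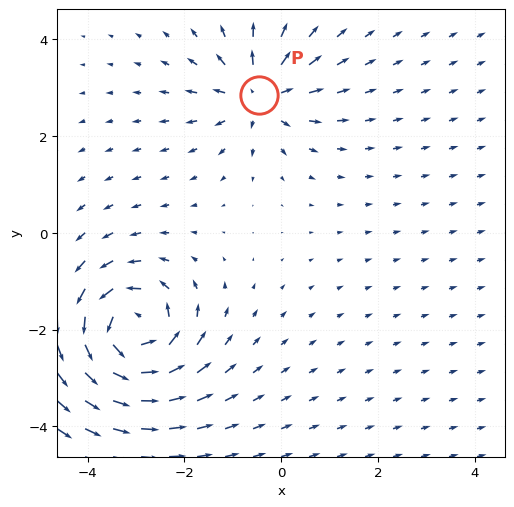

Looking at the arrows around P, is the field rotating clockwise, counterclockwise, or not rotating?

Near P at (-0.5, 2.8) the arrows show no circulation. The curl there is ≈0.

not rotating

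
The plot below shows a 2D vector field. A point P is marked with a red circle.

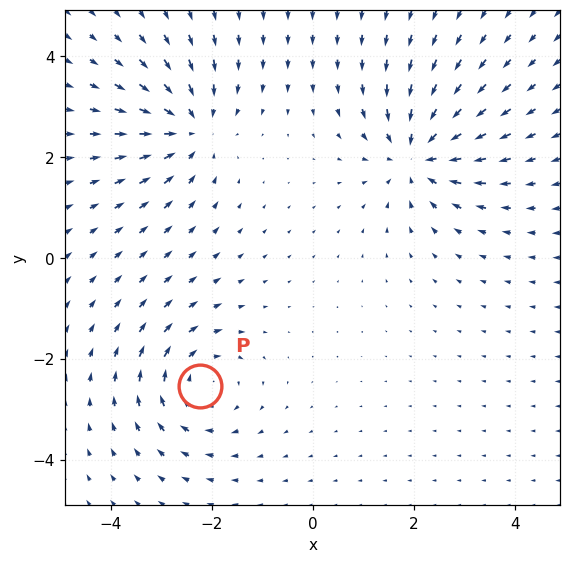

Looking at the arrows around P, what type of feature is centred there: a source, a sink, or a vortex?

vortex

At P (-2.2, -2.5) the arrows circulate clockwise. Divergence ≈0, curl about -3 — near-zero divergence with nonzero curl is a vortex.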